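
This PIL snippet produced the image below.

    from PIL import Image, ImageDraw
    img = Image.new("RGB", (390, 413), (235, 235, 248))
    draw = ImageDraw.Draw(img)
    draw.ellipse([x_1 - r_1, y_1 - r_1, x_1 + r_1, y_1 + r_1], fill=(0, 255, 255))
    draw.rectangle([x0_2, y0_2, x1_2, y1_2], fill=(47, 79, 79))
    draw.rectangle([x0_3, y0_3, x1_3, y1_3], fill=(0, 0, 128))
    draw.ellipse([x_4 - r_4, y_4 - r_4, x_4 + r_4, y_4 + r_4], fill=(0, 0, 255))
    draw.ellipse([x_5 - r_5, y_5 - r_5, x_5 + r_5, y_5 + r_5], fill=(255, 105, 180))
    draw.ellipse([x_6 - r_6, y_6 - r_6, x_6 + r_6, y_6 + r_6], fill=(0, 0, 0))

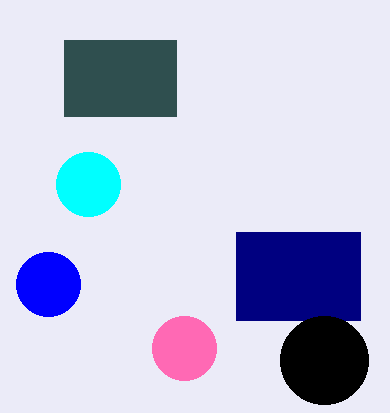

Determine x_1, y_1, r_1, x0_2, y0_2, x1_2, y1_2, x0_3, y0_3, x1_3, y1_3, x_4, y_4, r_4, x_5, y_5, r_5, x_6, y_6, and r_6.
x_1 = 88
y_1 = 184
r_1 = 32
x0_2 = 64
y0_2 = 40
x1_2 = 176
y1_2 = 116
x0_3 = 236
y0_3 = 232
x1_3 = 360
y1_3 = 320
x_4 = 48
y_4 = 284
r_4 = 32
x_5 = 184
y_5 = 348
r_5 = 32
x_6 = 324
y_6 = 360
r_6 = 44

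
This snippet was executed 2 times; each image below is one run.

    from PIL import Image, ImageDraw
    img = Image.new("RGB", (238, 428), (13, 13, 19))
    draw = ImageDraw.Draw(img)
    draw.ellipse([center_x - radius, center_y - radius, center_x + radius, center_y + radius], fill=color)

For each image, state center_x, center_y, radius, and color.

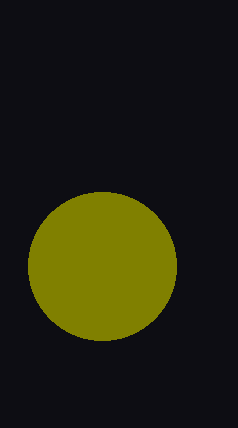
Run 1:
center_x = 102, center_y = 266, radius = 74, color = 'olive'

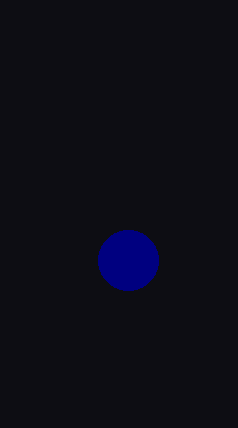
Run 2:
center_x = 128; center_y = 260; radius = 30; color = 'navy'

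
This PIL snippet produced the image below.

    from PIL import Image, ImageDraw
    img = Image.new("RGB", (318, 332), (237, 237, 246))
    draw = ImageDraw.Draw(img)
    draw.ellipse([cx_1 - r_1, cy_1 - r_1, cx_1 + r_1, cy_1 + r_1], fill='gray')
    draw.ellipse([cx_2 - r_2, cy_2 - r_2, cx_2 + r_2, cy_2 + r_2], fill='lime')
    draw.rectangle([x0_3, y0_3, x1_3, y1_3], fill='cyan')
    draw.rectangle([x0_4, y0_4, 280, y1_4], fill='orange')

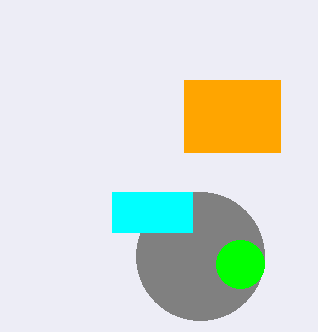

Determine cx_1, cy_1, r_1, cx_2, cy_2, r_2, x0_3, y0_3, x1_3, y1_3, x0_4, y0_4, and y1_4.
cx_1 = 200; cy_1 = 256; r_1 = 64; cx_2 = 240; cy_2 = 264; r_2 = 24; x0_3 = 112; y0_3 = 192; x1_3 = 192; y1_3 = 232; x0_4 = 184; y0_4 = 80; y1_4 = 152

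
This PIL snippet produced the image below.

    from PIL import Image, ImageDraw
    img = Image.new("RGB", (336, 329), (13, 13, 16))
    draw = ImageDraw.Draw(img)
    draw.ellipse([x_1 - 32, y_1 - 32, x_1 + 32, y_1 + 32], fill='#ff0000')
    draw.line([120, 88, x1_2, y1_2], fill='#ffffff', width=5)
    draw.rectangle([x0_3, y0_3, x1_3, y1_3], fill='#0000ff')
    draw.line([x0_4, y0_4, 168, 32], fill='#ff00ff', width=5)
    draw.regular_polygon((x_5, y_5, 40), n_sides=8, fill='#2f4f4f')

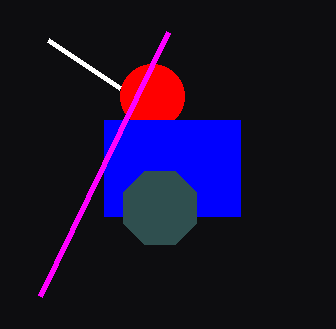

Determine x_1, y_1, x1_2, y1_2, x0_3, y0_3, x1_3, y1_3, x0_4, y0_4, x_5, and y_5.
x_1 = 152
y_1 = 96
x1_2 = 48
y1_2 = 40
x0_3 = 104
y0_3 = 120
x1_3 = 240
y1_3 = 216
x0_4 = 40
y0_4 = 296
x_5 = 160
y_5 = 208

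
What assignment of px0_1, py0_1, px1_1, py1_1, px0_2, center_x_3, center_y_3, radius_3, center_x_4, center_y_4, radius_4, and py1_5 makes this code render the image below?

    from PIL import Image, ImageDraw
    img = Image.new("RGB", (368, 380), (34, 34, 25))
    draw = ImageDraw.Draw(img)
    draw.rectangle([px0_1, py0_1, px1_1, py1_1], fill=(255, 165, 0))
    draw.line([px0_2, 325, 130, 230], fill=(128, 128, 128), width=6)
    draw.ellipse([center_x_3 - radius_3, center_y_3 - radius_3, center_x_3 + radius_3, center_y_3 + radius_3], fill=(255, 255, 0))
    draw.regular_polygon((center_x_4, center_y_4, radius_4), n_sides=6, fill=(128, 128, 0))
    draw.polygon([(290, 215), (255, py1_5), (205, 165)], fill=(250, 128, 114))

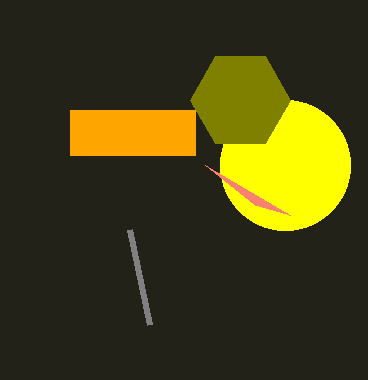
px0_1 = 70; py0_1 = 110; px1_1 = 195; py1_1 = 155; px0_2 = 150; center_x_3 = 285; center_y_3 = 165; radius_3 = 65; center_x_4 = 240; center_y_4 = 100; radius_4 = 50; py1_5 = 205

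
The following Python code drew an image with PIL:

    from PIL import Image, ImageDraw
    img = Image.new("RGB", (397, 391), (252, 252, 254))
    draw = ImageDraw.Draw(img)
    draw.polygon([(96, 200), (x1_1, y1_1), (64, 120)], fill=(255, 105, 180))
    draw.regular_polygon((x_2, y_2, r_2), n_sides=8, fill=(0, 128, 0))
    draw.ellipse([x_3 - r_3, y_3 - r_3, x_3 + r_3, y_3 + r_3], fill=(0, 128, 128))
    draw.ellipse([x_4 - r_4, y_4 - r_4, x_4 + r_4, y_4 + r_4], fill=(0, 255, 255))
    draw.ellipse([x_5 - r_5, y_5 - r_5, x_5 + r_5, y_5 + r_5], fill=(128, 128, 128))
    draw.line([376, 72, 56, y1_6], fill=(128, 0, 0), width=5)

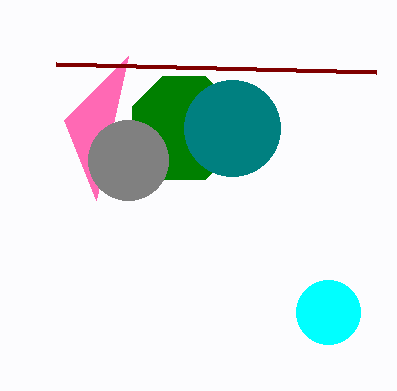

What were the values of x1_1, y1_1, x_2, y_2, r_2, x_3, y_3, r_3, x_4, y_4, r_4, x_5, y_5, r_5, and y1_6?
x1_1 = 128; y1_1 = 56; x_2 = 184; y_2 = 128; r_2 = 56; x_3 = 232; y_3 = 128; r_3 = 48; x_4 = 328; y_4 = 312; r_4 = 32; x_5 = 128; y_5 = 160; r_5 = 40; y1_6 = 64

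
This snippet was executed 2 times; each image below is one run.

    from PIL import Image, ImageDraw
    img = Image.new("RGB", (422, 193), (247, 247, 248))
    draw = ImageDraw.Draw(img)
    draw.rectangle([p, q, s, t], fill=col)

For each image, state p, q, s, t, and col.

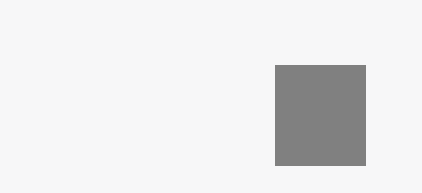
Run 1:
p = 275
q = 65
s = 365
t = 165
col = 'gray'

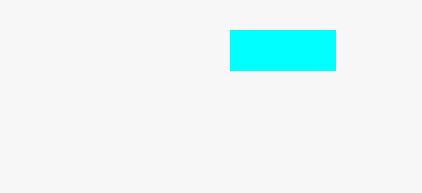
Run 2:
p = 230, q = 30, s = 335, t = 70, col = 'cyan'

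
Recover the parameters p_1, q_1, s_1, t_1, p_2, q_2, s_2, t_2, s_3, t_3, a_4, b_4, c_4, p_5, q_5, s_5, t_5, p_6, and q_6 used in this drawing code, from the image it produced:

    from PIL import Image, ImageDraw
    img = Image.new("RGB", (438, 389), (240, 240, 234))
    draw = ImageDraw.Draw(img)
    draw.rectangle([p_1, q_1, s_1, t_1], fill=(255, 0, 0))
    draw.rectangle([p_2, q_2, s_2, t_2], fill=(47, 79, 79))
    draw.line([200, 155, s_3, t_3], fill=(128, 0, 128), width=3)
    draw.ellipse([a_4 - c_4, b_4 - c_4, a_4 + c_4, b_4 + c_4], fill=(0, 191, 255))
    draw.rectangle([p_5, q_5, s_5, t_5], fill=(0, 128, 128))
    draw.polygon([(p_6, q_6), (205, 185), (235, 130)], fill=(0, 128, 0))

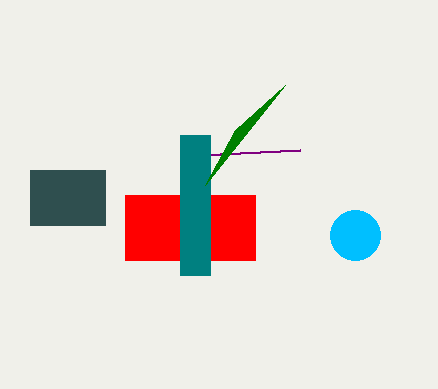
p_1 = 125, q_1 = 195, s_1 = 255, t_1 = 260, p_2 = 30, q_2 = 170, s_2 = 105, t_2 = 225, s_3 = 300, t_3 = 150, a_4 = 355, b_4 = 235, c_4 = 25, p_5 = 180, q_5 = 135, s_5 = 210, t_5 = 275, p_6 = 285, q_6 = 85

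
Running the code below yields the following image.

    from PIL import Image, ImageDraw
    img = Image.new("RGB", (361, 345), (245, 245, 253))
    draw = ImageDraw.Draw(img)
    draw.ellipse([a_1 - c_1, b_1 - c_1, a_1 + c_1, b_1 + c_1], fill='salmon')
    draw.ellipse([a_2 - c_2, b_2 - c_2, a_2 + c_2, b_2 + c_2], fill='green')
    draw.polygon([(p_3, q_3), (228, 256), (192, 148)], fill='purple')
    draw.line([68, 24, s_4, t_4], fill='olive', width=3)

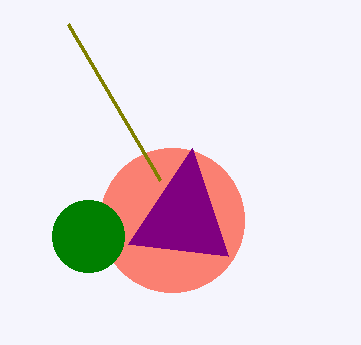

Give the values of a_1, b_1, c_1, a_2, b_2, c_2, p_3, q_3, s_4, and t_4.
a_1 = 172; b_1 = 220; c_1 = 72; a_2 = 88; b_2 = 236; c_2 = 36; p_3 = 128; q_3 = 244; s_4 = 160; t_4 = 180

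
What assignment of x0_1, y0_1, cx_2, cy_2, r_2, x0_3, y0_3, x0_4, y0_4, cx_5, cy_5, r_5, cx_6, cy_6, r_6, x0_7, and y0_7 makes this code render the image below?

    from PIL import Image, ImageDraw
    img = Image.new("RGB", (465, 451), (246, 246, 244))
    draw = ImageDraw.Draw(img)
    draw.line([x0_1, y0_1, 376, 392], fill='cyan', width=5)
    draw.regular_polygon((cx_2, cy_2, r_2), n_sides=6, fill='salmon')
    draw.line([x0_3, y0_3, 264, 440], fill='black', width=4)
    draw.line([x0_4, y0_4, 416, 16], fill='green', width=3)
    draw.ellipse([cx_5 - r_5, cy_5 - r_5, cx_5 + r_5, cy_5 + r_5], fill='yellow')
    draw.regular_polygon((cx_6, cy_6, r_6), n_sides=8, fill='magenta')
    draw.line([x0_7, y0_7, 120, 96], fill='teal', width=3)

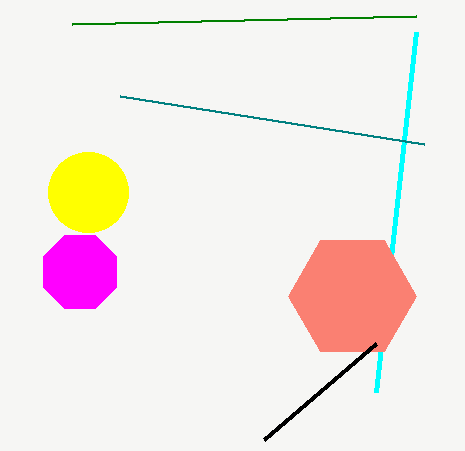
x0_1 = 416; y0_1 = 32; cx_2 = 352; cy_2 = 296; r_2 = 64; x0_3 = 376; y0_3 = 344; x0_4 = 72; y0_4 = 24; cx_5 = 88; cy_5 = 192; r_5 = 40; cx_6 = 80; cy_6 = 272; r_6 = 40; x0_7 = 424; y0_7 = 144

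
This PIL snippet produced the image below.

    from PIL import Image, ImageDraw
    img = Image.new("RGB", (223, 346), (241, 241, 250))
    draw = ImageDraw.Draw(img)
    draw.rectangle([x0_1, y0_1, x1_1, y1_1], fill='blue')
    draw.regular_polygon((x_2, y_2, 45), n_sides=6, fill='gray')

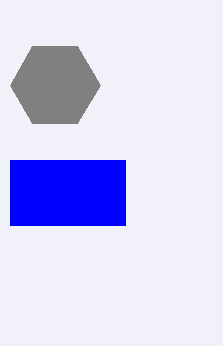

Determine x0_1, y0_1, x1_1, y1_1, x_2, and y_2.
x0_1 = 10
y0_1 = 160
x1_1 = 125
y1_1 = 225
x_2 = 55
y_2 = 85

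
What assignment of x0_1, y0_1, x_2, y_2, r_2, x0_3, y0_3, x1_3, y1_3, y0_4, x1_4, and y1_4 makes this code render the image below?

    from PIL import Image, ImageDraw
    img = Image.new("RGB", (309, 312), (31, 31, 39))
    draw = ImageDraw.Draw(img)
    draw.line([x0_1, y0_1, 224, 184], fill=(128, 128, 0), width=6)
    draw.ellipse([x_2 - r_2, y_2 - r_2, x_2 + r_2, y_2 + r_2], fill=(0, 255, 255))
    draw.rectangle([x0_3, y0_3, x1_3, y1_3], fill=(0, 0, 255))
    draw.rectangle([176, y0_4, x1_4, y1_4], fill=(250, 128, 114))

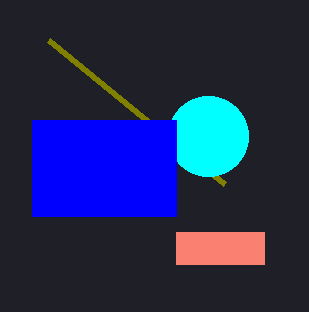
x0_1 = 48
y0_1 = 40
x_2 = 208
y_2 = 136
r_2 = 40
x0_3 = 32
y0_3 = 120
x1_3 = 176
y1_3 = 216
y0_4 = 232
x1_4 = 264
y1_4 = 264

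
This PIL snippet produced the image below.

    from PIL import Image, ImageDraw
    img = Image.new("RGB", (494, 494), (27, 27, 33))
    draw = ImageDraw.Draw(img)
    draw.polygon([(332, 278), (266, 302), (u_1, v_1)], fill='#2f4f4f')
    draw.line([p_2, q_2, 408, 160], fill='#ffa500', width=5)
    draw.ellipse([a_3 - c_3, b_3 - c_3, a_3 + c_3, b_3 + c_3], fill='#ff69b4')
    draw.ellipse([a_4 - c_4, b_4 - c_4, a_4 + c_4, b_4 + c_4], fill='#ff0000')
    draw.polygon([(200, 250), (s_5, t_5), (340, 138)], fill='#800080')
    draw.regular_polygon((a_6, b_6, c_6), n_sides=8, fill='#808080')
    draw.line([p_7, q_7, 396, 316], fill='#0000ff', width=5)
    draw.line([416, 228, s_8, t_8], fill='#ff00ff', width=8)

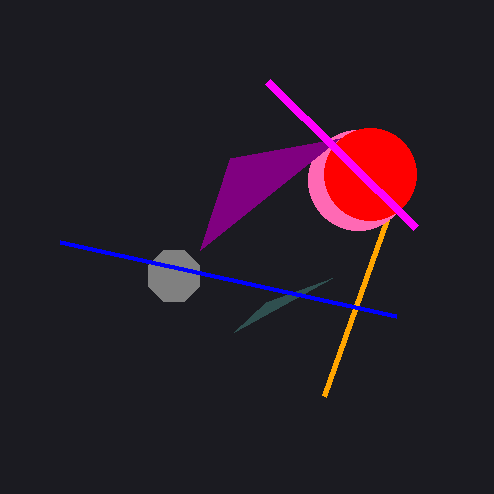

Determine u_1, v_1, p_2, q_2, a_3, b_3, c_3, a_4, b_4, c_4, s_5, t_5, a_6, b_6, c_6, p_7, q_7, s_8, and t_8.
u_1 = 234, v_1 = 332, p_2 = 324, q_2 = 396, a_3 = 358, b_3 = 180, c_3 = 50, a_4 = 370, b_4 = 174, c_4 = 46, s_5 = 230, t_5 = 158, a_6 = 174, b_6 = 276, c_6 = 28, p_7 = 60, q_7 = 242, s_8 = 268, t_8 = 82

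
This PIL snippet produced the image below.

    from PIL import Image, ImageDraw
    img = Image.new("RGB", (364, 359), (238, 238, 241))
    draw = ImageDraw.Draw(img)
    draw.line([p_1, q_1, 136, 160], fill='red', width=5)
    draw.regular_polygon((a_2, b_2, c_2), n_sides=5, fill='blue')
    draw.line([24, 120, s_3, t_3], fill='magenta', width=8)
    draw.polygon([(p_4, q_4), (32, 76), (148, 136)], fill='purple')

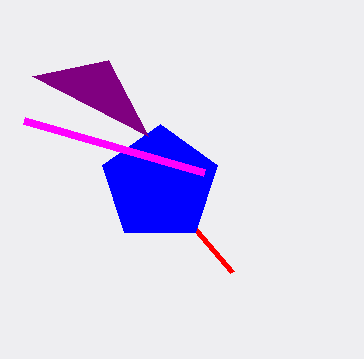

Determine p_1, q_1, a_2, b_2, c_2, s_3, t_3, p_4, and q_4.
p_1 = 232; q_1 = 272; a_2 = 160; b_2 = 184; c_2 = 60; s_3 = 204; t_3 = 172; p_4 = 108; q_4 = 60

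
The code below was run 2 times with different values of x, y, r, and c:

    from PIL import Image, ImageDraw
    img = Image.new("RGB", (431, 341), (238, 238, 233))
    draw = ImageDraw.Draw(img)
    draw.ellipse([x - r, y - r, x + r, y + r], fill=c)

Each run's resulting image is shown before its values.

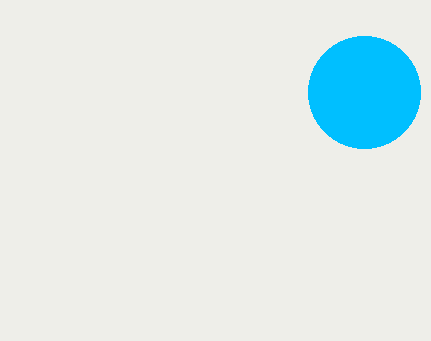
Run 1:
x = 364
y = 92
r = 56
c = 'deepskyblue'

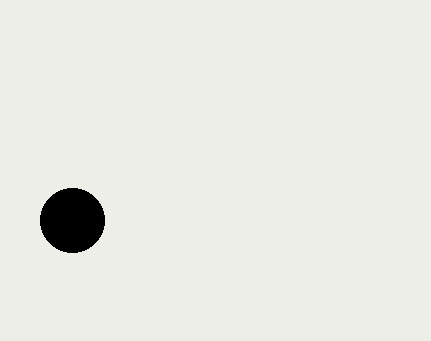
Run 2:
x = 72, y = 220, r = 32, c = 'black'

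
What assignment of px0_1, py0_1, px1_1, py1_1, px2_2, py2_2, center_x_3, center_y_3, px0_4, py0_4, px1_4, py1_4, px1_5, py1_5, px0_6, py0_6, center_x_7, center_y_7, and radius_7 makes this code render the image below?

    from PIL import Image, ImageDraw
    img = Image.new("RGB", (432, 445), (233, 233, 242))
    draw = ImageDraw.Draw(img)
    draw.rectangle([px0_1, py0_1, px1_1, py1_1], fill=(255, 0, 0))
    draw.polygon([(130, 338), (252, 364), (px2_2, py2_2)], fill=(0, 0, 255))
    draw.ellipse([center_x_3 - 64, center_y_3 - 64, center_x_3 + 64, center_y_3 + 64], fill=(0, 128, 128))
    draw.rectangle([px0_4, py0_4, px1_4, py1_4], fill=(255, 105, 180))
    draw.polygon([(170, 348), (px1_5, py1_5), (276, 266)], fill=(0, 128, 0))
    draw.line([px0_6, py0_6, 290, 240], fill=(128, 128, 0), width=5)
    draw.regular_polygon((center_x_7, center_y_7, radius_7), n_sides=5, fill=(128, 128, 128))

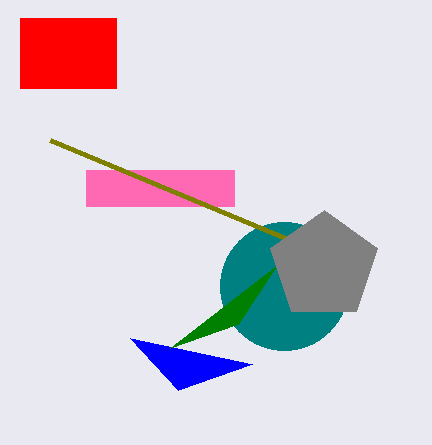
px0_1 = 20, py0_1 = 18, px1_1 = 116, py1_1 = 88, px2_2 = 178, py2_2 = 390, center_x_3 = 284, center_y_3 = 286, px0_4 = 86, py0_4 = 170, px1_4 = 234, py1_4 = 206, px1_5 = 238, py1_5 = 324, px0_6 = 50, py0_6 = 140, center_x_7 = 324, center_y_7 = 266, radius_7 = 56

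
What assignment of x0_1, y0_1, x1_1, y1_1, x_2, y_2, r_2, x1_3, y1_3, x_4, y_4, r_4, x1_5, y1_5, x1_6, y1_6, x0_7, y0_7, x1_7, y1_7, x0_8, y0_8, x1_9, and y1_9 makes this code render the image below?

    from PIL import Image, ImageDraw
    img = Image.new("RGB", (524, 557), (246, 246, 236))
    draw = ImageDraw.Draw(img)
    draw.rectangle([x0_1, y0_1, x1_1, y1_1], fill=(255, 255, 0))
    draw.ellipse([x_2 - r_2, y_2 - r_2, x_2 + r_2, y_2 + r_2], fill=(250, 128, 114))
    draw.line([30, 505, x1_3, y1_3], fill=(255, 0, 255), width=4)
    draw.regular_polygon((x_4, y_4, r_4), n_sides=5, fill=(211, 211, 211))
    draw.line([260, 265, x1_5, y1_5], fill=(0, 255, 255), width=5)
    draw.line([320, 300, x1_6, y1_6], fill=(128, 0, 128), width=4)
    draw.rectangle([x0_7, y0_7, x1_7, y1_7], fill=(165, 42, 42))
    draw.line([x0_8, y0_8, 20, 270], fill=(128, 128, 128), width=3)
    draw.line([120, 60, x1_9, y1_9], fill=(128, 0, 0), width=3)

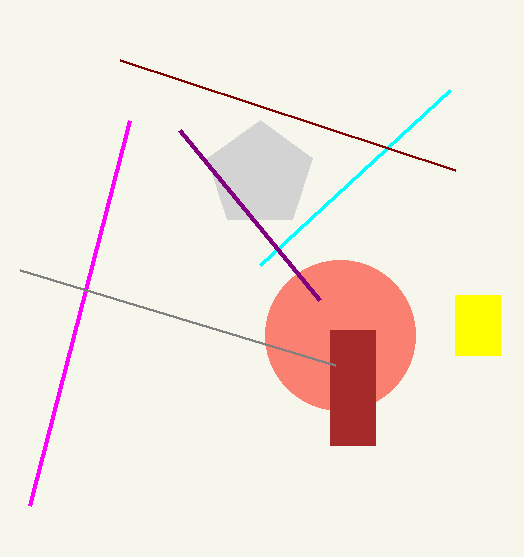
x0_1 = 455; y0_1 = 295; x1_1 = 500; y1_1 = 355; x_2 = 340; y_2 = 335; r_2 = 75; x1_3 = 130; y1_3 = 120; x_4 = 260; y_4 = 175; r_4 = 55; x1_5 = 450; y1_5 = 90; x1_6 = 180; y1_6 = 130; x0_7 = 330; y0_7 = 330; x1_7 = 375; y1_7 = 445; x0_8 = 335; y0_8 = 365; x1_9 = 455; y1_9 = 170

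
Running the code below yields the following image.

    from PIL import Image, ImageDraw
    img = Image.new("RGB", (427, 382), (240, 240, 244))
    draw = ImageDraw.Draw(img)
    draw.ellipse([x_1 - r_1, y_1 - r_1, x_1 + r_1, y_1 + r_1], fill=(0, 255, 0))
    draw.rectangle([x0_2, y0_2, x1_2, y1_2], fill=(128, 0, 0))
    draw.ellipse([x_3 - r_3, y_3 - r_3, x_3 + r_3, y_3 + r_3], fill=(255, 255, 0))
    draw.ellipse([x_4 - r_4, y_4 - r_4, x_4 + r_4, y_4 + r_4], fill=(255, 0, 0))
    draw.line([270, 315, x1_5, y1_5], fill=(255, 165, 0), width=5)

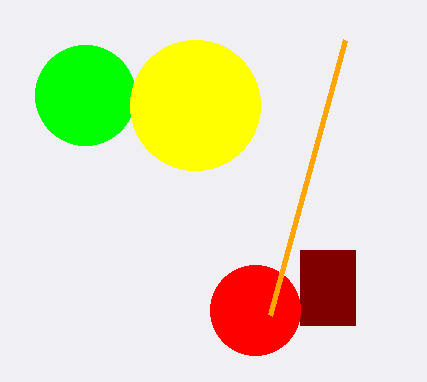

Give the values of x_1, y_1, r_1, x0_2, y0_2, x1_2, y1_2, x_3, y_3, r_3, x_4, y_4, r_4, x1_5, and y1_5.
x_1 = 85
y_1 = 95
r_1 = 50
x0_2 = 300
y0_2 = 250
x1_2 = 355
y1_2 = 325
x_3 = 195
y_3 = 105
r_3 = 65
x_4 = 255
y_4 = 310
r_4 = 45
x1_5 = 345
y1_5 = 40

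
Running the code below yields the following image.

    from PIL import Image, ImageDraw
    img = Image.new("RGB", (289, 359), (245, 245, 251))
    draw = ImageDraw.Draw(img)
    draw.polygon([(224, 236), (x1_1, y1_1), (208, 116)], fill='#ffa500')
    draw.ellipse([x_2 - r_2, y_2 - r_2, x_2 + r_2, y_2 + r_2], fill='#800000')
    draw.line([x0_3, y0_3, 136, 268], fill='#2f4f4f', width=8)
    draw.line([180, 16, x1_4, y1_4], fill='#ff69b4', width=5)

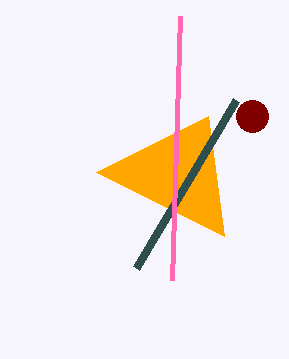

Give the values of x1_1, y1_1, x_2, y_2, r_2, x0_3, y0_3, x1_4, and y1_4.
x1_1 = 96; y1_1 = 172; x_2 = 252; y_2 = 116; r_2 = 16; x0_3 = 236; y0_3 = 100; x1_4 = 172; y1_4 = 280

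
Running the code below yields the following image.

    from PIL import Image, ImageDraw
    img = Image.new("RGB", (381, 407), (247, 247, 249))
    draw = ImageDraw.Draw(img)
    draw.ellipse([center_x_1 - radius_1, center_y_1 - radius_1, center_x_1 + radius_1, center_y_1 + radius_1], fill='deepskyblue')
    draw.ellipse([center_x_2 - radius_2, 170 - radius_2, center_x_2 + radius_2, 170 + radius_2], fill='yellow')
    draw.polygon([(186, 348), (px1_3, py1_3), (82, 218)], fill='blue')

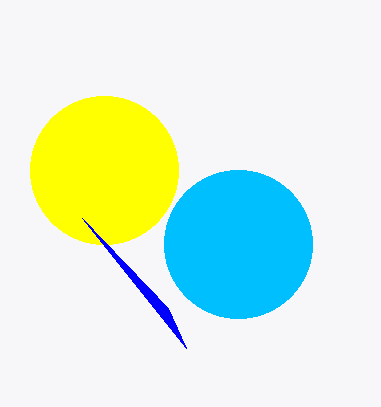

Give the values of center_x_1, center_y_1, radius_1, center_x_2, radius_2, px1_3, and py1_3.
center_x_1 = 238; center_y_1 = 244; radius_1 = 74; center_x_2 = 104; radius_2 = 74; px1_3 = 168; py1_3 = 308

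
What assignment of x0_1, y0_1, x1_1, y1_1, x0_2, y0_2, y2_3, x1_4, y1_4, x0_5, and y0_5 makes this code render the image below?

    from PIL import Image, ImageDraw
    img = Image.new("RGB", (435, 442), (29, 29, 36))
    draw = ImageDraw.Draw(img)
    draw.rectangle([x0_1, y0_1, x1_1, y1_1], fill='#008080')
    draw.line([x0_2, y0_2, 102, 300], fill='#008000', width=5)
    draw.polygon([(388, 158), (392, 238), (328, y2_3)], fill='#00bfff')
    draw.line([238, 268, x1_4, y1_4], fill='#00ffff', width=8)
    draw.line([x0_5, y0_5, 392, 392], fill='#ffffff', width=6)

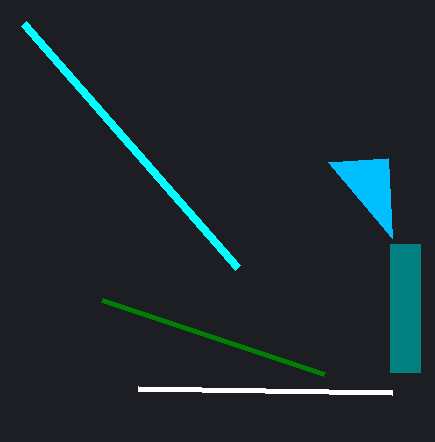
x0_1 = 390, y0_1 = 244, x1_1 = 420, y1_1 = 372, x0_2 = 324, y0_2 = 374, y2_3 = 162, x1_4 = 24, y1_4 = 24, x0_5 = 138, y0_5 = 388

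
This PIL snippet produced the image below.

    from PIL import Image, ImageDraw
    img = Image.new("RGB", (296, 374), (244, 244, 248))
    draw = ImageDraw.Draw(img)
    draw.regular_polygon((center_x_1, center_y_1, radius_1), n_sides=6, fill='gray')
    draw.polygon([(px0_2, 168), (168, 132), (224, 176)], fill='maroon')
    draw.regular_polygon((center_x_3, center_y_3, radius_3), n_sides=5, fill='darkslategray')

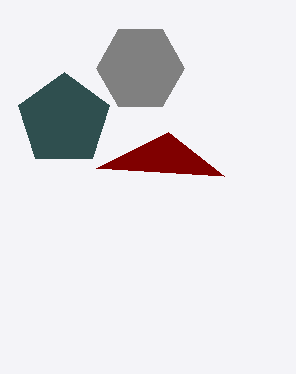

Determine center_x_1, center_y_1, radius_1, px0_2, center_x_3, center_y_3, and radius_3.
center_x_1 = 140; center_y_1 = 68; radius_1 = 44; px0_2 = 96; center_x_3 = 64; center_y_3 = 120; radius_3 = 48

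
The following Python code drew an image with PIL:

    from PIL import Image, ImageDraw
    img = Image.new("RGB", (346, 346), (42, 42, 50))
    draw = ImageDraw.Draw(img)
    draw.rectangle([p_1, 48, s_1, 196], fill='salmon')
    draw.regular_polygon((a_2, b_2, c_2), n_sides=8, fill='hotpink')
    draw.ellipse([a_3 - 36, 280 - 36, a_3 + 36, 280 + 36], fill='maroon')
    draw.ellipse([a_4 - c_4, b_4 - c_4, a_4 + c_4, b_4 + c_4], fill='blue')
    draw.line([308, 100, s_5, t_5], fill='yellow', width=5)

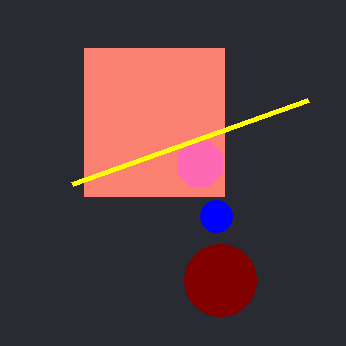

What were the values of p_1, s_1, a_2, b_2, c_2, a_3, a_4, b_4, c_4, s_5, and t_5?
p_1 = 84, s_1 = 224, a_2 = 200, b_2 = 164, c_2 = 24, a_3 = 220, a_4 = 216, b_4 = 216, c_4 = 16, s_5 = 72, t_5 = 184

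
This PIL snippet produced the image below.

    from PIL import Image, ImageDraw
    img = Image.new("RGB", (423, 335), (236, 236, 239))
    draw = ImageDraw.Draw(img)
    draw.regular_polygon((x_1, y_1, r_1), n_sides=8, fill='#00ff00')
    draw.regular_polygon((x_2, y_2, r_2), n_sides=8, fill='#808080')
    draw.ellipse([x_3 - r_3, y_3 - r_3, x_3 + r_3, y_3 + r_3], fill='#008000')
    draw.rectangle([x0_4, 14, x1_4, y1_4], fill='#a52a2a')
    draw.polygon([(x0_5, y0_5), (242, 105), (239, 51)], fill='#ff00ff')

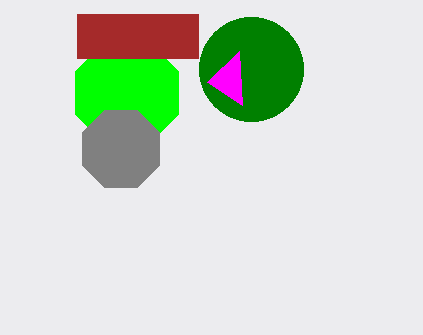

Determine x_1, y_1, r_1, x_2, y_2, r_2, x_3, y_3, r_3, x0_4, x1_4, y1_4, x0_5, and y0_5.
x_1 = 127, y_1 = 93, r_1 = 56, x_2 = 121, y_2 = 149, r_2 = 42, x_3 = 251, y_3 = 69, r_3 = 52, x0_4 = 77, x1_4 = 198, y1_4 = 58, x0_5 = 207, y0_5 = 82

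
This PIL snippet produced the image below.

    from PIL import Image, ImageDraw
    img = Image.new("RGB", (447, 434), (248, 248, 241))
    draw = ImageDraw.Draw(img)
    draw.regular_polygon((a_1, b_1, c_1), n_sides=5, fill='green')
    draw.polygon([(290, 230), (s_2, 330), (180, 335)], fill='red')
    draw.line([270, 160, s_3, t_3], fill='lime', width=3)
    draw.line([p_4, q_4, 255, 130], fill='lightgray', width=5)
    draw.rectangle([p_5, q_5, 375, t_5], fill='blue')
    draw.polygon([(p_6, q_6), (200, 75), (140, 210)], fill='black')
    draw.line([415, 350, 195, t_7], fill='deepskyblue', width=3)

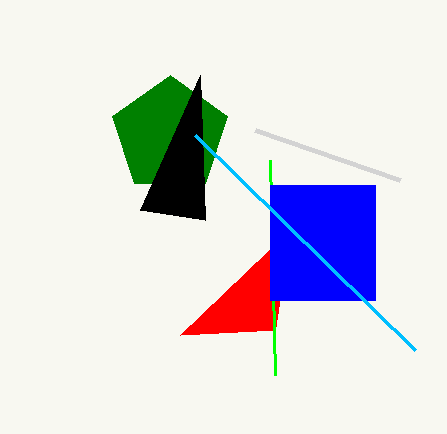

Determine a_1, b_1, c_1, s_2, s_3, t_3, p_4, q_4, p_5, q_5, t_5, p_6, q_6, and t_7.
a_1 = 170, b_1 = 135, c_1 = 60, s_2 = 275, s_3 = 275, t_3 = 375, p_4 = 400, q_4 = 180, p_5 = 270, q_5 = 185, t_5 = 300, p_6 = 205, q_6 = 220, t_7 = 135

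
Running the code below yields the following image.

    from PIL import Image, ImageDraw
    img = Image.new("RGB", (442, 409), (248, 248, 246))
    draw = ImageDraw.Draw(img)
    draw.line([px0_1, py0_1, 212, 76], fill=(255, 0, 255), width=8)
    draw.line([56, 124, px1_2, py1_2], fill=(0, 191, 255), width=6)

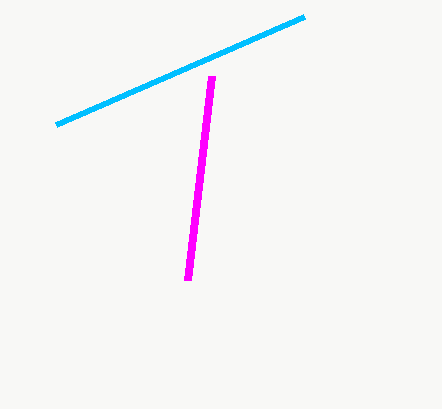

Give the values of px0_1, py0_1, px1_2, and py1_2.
px0_1 = 188; py0_1 = 280; px1_2 = 304; py1_2 = 16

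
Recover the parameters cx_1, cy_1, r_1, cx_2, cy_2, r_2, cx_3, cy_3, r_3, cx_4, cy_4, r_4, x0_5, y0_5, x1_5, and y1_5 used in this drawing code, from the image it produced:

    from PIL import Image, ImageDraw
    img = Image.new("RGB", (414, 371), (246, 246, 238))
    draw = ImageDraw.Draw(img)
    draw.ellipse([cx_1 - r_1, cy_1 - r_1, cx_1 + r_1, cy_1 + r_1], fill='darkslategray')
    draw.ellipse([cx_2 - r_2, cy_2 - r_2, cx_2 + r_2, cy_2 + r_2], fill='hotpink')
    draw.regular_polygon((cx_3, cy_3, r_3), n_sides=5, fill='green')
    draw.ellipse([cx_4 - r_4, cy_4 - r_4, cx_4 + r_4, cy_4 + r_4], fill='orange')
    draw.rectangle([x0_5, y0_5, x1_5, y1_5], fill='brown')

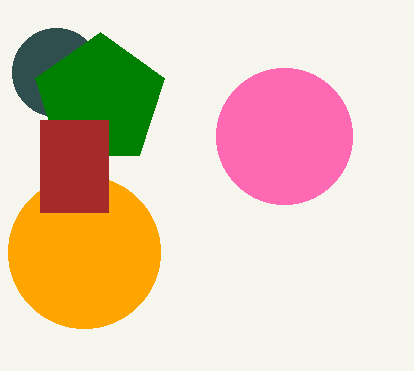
cx_1 = 56, cy_1 = 72, r_1 = 44, cx_2 = 284, cy_2 = 136, r_2 = 68, cx_3 = 100, cy_3 = 100, r_3 = 68, cx_4 = 84, cy_4 = 252, r_4 = 76, x0_5 = 40, y0_5 = 120, x1_5 = 108, y1_5 = 212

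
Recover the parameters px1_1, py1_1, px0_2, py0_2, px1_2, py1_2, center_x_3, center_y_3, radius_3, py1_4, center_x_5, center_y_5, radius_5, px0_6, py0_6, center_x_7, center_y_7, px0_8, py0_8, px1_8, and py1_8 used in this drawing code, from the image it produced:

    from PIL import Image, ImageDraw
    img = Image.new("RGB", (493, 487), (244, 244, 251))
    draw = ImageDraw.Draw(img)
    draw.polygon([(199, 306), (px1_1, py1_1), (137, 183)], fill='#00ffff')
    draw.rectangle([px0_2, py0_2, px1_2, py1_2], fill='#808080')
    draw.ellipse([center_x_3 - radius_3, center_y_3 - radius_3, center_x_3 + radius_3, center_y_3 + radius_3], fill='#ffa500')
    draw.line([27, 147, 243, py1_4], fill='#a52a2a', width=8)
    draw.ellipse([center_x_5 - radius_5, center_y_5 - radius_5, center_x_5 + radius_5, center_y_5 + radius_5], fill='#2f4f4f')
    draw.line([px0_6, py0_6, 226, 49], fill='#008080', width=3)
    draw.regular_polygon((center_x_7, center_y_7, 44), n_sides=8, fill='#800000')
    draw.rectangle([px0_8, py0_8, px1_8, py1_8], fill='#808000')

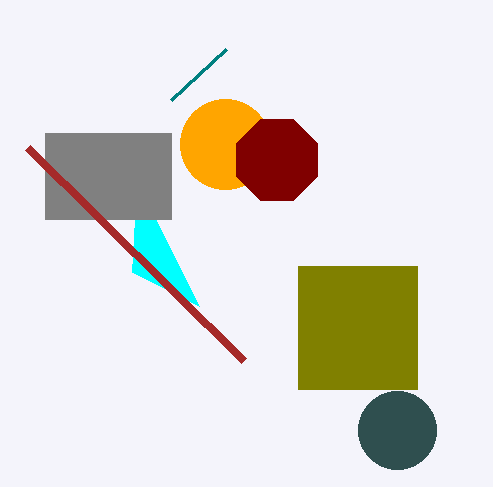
px1_1 = 132, py1_1 = 272, px0_2 = 45, py0_2 = 133, px1_2 = 171, py1_2 = 219, center_x_3 = 225, center_y_3 = 144, radius_3 = 45, py1_4 = 360, center_x_5 = 397, center_y_5 = 430, radius_5 = 39, px0_6 = 171, py0_6 = 100, center_x_7 = 277, center_y_7 = 160, px0_8 = 298, py0_8 = 266, px1_8 = 417, py1_8 = 389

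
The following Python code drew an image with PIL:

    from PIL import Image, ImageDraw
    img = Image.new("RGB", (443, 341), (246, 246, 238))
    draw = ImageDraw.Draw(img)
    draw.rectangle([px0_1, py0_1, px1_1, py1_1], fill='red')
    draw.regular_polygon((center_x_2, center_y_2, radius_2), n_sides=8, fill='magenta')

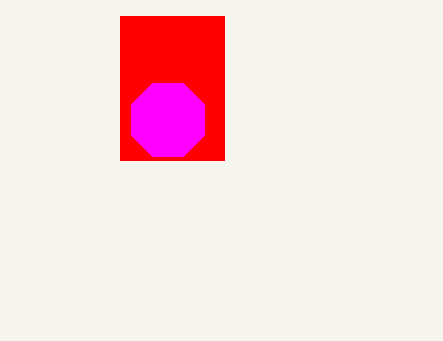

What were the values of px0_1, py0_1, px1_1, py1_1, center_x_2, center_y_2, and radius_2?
px0_1 = 120
py0_1 = 16
px1_1 = 224
py1_1 = 160
center_x_2 = 168
center_y_2 = 120
radius_2 = 40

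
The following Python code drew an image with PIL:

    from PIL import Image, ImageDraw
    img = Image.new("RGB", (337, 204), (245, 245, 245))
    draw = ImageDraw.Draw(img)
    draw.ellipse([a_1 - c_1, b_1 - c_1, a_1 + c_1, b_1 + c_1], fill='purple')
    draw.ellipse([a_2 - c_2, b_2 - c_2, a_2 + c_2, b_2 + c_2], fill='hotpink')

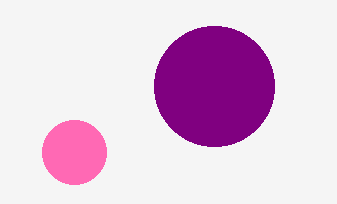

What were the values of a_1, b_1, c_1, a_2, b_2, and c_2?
a_1 = 214
b_1 = 86
c_1 = 60
a_2 = 74
b_2 = 152
c_2 = 32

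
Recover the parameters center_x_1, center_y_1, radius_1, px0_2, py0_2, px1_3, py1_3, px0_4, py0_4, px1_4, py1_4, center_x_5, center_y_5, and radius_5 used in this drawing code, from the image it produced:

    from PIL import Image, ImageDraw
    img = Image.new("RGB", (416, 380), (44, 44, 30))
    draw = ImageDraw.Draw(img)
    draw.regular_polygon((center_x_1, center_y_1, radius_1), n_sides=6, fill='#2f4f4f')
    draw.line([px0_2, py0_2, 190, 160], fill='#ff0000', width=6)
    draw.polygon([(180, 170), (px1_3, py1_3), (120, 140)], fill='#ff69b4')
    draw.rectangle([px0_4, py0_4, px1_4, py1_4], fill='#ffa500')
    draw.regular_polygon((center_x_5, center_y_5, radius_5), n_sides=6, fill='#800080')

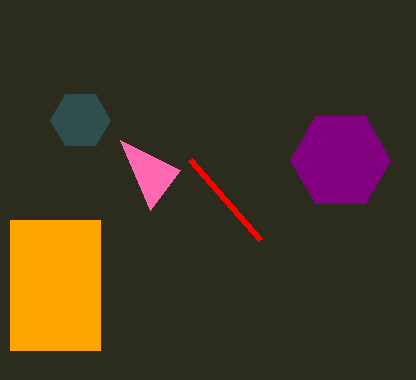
center_x_1 = 80; center_y_1 = 120; radius_1 = 30; px0_2 = 260; py0_2 = 240; px1_3 = 150; py1_3 = 210; px0_4 = 10; py0_4 = 220; px1_4 = 100; py1_4 = 350; center_x_5 = 340; center_y_5 = 160; radius_5 = 50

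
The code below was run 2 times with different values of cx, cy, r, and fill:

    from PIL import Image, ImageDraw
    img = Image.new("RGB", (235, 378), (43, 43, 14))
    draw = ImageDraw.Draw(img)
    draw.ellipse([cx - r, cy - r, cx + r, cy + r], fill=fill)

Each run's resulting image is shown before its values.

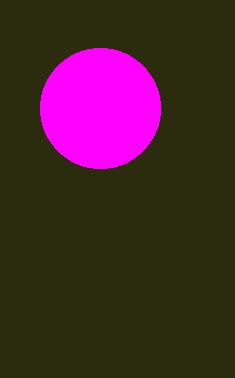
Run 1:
cx = 100, cy = 108, r = 60, fill = 'magenta'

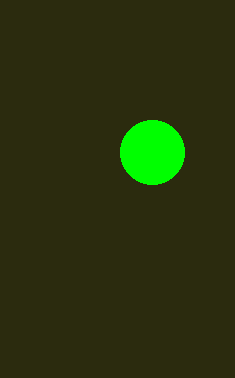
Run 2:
cx = 152
cy = 152
r = 32
fill = 'lime'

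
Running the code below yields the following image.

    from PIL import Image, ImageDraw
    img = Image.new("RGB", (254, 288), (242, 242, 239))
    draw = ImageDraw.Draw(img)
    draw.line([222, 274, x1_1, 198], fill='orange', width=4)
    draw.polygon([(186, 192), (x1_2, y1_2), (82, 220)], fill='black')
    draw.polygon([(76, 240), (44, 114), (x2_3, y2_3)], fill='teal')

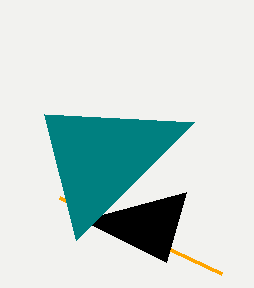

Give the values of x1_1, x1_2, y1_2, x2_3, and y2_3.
x1_1 = 60
x1_2 = 166
y1_2 = 262
x2_3 = 194
y2_3 = 122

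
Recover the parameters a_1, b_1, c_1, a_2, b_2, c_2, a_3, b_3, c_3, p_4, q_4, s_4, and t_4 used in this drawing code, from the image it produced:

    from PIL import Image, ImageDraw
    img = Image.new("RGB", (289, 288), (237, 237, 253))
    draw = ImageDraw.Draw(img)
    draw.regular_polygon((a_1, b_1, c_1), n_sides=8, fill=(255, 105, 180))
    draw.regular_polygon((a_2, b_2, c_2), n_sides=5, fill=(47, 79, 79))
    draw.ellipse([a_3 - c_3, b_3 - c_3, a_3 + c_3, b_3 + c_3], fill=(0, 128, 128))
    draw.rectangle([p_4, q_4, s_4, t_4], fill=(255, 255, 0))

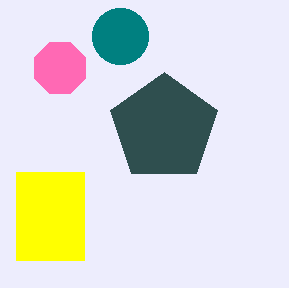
a_1 = 60, b_1 = 68, c_1 = 28, a_2 = 164, b_2 = 128, c_2 = 56, a_3 = 120, b_3 = 36, c_3 = 28, p_4 = 16, q_4 = 172, s_4 = 84, t_4 = 260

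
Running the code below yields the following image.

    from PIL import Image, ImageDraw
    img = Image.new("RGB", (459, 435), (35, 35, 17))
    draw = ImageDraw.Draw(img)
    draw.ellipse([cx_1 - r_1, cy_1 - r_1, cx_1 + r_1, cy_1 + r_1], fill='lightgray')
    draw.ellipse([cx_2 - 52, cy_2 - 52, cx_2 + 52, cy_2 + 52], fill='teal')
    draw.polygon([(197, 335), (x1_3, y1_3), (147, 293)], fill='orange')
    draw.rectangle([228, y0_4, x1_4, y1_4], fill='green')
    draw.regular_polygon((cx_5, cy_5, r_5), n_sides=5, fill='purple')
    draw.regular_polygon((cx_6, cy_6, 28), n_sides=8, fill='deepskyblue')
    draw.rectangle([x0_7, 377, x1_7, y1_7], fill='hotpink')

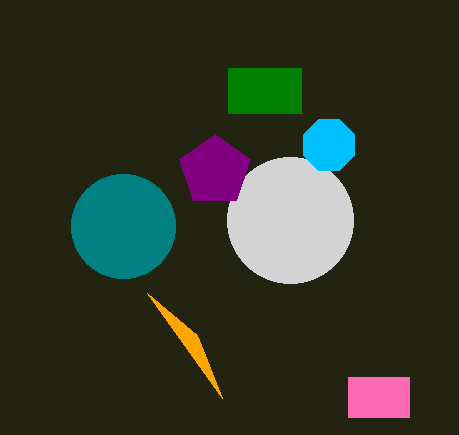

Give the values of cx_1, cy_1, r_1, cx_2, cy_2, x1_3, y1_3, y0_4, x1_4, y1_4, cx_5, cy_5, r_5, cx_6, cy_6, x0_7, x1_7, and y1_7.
cx_1 = 290
cy_1 = 220
r_1 = 63
cx_2 = 123
cy_2 = 226
x1_3 = 222
y1_3 = 398
y0_4 = 68
x1_4 = 301
y1_4 = 113
cx_5 = 215
cy_5 = 171
r_5 = 37
cx_6 = 329
cy_6 = 145
x0_7 = 348
x1_7 = 409
y1_7 = 417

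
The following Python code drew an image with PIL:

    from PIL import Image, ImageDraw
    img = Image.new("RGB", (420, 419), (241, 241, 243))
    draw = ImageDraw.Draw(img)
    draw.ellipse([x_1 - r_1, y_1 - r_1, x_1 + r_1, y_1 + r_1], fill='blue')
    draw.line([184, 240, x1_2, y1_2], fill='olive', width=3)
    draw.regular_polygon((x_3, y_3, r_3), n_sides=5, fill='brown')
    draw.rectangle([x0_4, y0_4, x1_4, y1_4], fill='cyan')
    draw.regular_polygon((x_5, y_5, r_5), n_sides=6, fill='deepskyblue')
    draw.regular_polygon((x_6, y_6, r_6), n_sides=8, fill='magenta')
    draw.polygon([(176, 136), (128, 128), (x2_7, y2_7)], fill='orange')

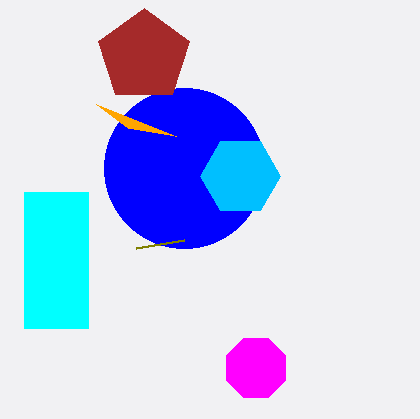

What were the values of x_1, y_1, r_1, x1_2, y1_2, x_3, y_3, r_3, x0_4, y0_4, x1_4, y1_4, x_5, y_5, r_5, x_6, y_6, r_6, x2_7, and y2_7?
x_1 = 184; y_1 = 168; r_1 = 80; x1_2 = 136; y1_2 = 248; x_3 = 144; y_3 = 56; r_3 = 48; x0_4 = 24; y0_4 = 192; x1_4 = 88; y1_4 = 328; x_5 = 240; y_5 = 176; r_5 = 40; x_6 = 256; y_6 = 368; r_6 = 32; x2_7 = 96; y2_7 = 104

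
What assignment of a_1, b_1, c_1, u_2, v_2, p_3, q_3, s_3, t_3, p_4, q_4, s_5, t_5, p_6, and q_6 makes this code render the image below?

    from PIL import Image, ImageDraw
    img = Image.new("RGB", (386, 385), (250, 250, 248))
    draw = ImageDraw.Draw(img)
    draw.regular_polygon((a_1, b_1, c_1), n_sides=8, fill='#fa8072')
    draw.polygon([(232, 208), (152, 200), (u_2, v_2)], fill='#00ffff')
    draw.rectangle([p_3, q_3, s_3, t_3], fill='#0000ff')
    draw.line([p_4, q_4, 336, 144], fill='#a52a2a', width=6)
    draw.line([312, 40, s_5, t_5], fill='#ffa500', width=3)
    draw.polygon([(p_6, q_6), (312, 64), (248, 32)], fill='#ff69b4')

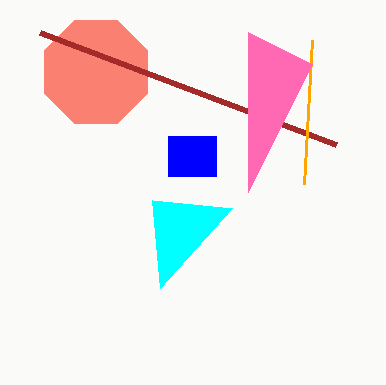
a_1 = 96, b_1 = 72, c_1 = 56, u_2 = 160, v_2 = 288, p_3 = 168, q_3 = 136, s_3 = 216, t_3 = 176, p_4 = 40, q_4 = 32, s_5 = 304, t_5 = 184, p_6 = 248, q_6 = 192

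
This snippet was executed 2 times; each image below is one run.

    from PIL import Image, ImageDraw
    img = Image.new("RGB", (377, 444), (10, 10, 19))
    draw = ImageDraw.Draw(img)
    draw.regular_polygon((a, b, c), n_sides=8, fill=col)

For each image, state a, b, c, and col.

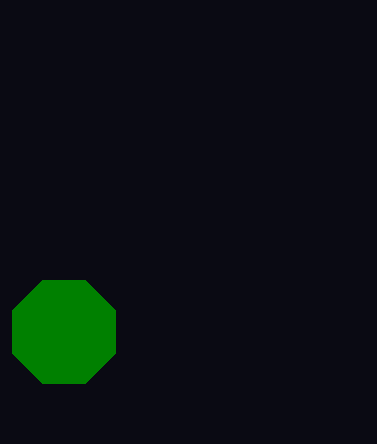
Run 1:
a = 64; b = 332; c = 56; col = 'green'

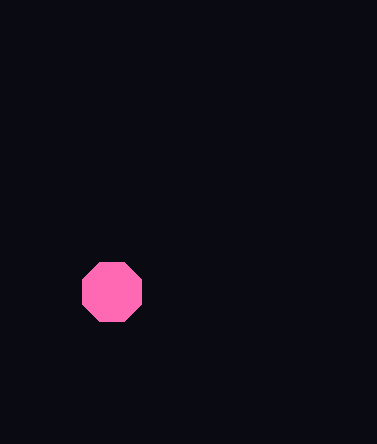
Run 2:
a = 112
b = 292
c = 32
col = 'hotpink'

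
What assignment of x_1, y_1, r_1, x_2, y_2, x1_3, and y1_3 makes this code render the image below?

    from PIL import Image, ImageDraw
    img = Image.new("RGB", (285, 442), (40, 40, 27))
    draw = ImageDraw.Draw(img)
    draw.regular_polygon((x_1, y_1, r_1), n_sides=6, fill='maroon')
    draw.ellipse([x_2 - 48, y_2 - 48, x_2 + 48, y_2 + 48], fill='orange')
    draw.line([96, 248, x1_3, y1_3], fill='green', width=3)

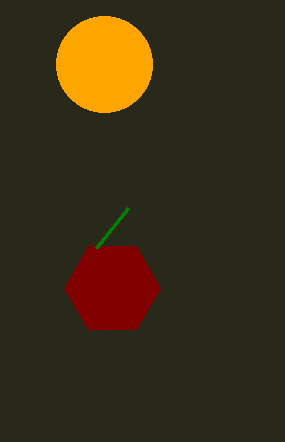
x_1 = 112
y_1 = 288
r_1 = 48
x_2 = 104
y_2 = 64
x1_3 = 128
y1_3 = 208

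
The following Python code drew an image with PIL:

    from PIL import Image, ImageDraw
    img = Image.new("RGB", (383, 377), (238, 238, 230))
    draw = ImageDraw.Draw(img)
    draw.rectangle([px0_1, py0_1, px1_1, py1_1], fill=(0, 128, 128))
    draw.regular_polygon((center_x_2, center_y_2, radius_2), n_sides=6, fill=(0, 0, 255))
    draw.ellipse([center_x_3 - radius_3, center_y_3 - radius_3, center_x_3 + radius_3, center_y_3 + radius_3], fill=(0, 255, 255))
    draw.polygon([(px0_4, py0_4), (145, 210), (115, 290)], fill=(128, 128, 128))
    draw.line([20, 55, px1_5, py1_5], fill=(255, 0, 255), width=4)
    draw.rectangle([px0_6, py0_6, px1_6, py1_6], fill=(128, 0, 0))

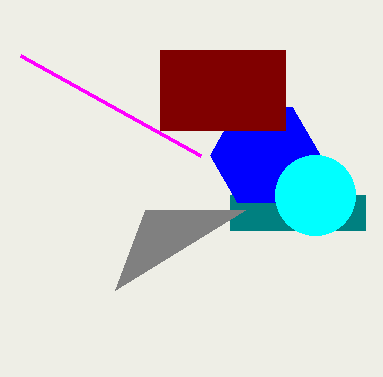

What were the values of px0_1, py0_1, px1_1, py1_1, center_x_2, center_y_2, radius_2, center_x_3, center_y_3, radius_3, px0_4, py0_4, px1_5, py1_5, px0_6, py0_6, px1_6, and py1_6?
px0_1 = 230; py0_1 = 195; px1_1 = 365; py1_1 = 230; center_x_2 = 265; center_y_2 = 155; radius_2 = 55; center_x_3 = 315; center_y_3 = 195; radius_3 = 40; px0_4 = 245; py0_4 = 210; px1_5 = 200; py1_5 = 155; px0_6 = 160; py0_6 = 50; px1_6 = 285; py1_6 = 130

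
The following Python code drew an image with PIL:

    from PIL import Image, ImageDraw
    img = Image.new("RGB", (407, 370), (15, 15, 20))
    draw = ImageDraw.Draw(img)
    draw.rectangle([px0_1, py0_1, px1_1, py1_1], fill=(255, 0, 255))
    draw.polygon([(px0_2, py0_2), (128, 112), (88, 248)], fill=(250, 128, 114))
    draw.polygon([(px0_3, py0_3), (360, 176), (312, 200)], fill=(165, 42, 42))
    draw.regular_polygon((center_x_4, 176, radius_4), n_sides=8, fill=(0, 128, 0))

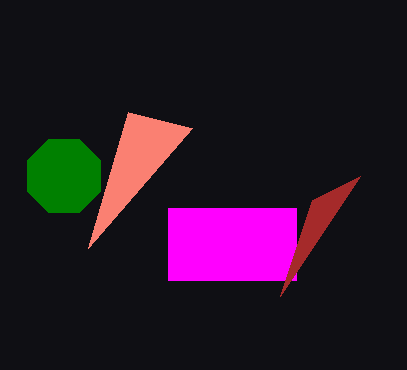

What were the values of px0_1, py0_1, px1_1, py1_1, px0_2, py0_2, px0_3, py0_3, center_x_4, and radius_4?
px0_1 = 168; py0_1 = 208; px1_1 = 296; py1_1 = 280; px0_2 = 192; py0_2 = 128; px0_3 = 280; py0_3 = 296; center_x_4 = 64; radius_4 = 40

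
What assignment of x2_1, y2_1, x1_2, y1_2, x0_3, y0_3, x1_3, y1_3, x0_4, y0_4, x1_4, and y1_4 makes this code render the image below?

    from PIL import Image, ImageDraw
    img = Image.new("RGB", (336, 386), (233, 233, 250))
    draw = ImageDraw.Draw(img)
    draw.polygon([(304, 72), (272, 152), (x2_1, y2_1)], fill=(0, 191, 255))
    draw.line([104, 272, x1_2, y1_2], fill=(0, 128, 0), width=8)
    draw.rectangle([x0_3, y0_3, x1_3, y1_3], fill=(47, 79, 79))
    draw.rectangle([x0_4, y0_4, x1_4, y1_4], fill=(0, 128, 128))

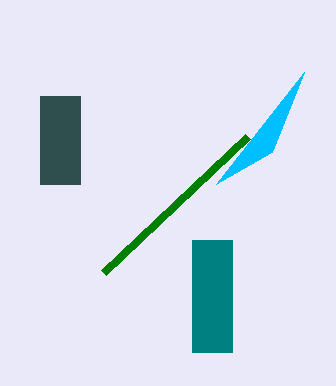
x2_1 = 216, y2_1 = 184, x1_2 = 248, y1_2 = 136, x0_3 = 40, y0_3 = 96, x1_3 = 80, y1_3 = 184, x0_4 = 192, y0_4 = 240, x1_4 = 232, y1_4 = 352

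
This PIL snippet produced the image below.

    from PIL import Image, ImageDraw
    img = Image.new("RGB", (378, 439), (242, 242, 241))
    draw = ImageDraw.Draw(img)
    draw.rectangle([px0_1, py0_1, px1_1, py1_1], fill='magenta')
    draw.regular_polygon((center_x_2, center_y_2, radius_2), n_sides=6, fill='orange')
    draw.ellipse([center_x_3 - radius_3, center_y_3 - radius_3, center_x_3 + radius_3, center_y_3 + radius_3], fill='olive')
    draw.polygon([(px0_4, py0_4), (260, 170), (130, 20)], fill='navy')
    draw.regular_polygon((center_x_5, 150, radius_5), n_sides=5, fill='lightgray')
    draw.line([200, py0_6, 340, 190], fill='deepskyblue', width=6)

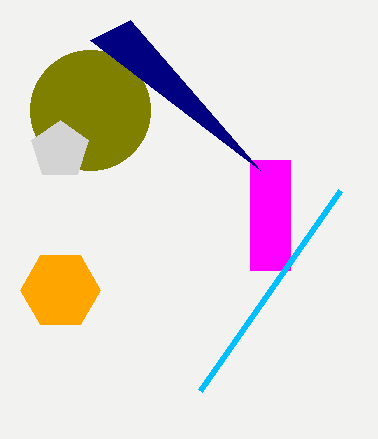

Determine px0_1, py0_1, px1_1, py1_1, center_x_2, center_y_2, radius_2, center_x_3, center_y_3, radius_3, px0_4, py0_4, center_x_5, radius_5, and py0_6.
px0_1 = 250, py0_1 = 160, px1_1 = 290, py1_1 = 270, center_x_2 = 60, center_y_2 = 290, radius_2 = 40, center_x_3 = 90, center_y_3 = 110, radius_3 = 60, px0_4 = 90, py0_4 = 40, center_x_5 = 60, radius_5 = 30, py0_6 = 390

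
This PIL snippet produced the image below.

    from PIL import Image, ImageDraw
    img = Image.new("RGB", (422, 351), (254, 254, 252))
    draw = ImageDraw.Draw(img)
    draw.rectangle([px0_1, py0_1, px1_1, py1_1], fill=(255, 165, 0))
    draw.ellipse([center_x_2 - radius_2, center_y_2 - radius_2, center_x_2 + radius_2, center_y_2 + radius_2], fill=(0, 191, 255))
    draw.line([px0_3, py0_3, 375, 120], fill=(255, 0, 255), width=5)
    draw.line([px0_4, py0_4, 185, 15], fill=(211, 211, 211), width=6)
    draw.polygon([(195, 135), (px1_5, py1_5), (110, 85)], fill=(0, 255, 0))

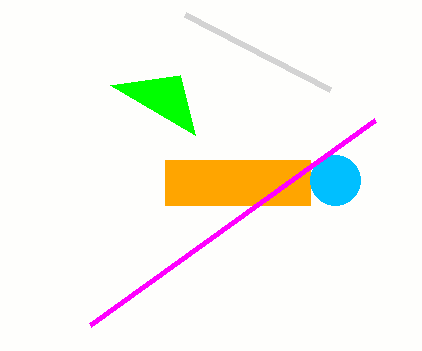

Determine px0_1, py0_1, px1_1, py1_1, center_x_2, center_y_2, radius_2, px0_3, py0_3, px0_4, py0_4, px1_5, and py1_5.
px0_1 = 165, py0_1 = 160, px1_1 = 310, py1_1 = 205, center_x_2 = 335, center_y_2 = 180, radius_2 = 25, px0_3 = 90, py0_3 = 325, px0_4 = 330, py0_4 = 90, px1_5 = 180, py1_5 = 75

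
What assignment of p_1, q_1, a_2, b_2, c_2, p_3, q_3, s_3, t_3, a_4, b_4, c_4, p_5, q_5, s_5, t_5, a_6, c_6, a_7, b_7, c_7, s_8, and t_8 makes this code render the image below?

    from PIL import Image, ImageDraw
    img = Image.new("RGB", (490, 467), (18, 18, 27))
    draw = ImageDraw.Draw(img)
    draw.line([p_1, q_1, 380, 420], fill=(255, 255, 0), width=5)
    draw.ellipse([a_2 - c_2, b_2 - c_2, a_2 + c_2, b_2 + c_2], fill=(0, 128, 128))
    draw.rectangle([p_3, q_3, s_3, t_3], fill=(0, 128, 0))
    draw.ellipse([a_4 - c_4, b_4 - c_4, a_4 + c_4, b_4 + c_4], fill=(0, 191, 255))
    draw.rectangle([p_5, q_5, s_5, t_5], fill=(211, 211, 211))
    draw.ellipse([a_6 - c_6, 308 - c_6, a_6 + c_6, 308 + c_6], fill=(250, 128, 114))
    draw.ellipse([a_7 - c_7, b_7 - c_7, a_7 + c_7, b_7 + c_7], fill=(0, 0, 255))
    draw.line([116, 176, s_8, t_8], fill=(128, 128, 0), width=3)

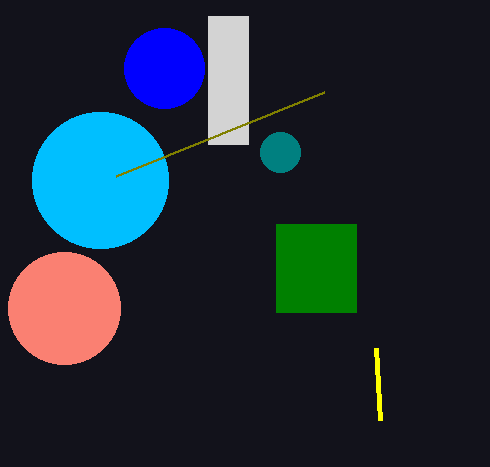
p_1 = 376, q_1 = 348, a_2 = 280, b_2 = 152, c_2 = 20, p_3 = 276, q_3 = 224, s_3 = 356, t_3 = 312, a_4 = 100, b_4 = 180, c_4 = 68, p_5 = 208, q_5 = 16, s_5 = 248, t_5 = 144, a_6 = 64, c_6 = 56, a_7 = 164, b_7 = 68, c_7 = 40, s_8 = 324, t_8 = 92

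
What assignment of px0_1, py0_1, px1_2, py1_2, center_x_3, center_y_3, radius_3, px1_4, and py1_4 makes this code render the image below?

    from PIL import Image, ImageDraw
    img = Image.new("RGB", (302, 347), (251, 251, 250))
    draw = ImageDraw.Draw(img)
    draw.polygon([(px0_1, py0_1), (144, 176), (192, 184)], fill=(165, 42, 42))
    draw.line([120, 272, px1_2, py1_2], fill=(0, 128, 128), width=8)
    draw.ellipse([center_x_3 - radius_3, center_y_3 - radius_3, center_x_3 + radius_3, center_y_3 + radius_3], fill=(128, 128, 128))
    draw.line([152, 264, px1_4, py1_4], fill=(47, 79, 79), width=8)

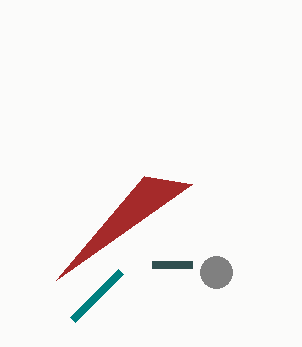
px0_1 = 56; py0_1 = 280; px1_2 = 72; py1_2 = 320; center_x_3 = 216; center_y_3 = 272; radius_3 = 16; px1_4 = 192; py1_4 = 264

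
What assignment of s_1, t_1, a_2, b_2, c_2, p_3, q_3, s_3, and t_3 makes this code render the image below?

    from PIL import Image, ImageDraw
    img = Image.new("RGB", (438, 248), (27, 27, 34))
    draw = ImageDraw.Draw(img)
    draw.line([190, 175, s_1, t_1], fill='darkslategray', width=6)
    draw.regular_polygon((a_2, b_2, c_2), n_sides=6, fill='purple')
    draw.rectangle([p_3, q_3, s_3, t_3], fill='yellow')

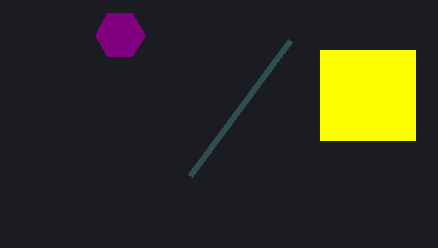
s_1 = 290; t_1 = 40; a_2 = 120; b_2 = 35; c_2 = 25; p_3 = 320; q_3 = 50; s_3 = 415; t_3 = 140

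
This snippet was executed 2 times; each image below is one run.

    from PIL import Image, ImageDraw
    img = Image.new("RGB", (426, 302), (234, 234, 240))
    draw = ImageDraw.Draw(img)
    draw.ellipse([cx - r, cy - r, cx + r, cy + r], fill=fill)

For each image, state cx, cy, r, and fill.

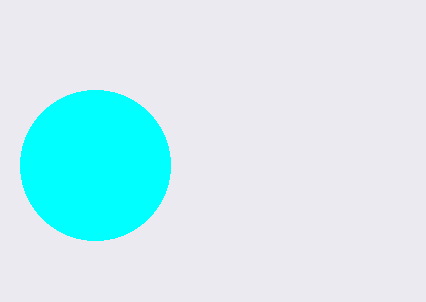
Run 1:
cx = 95, cy = 165, r = 75, fill = 'cyan'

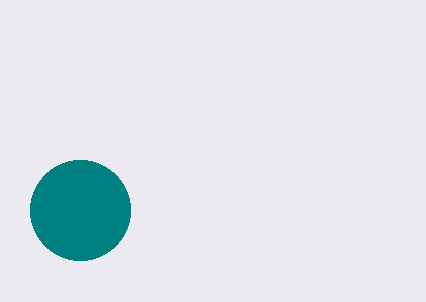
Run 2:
cx = 80; cy = 210; r = 50; fill = 'teal'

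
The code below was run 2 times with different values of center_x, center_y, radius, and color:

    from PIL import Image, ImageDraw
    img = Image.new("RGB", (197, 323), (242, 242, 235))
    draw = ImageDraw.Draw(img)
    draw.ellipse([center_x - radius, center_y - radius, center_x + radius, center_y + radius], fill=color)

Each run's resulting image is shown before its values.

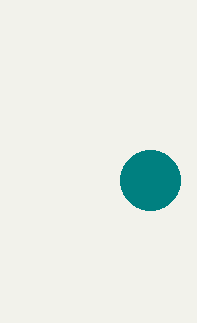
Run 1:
center_x = 150; center_y = 180; radius = 30; color = 'teal'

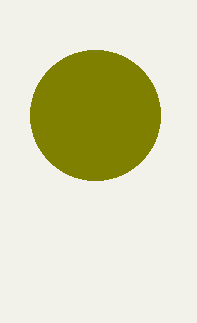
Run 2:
center_x = 95, center_y = 115, radius = 65, color = 'olive'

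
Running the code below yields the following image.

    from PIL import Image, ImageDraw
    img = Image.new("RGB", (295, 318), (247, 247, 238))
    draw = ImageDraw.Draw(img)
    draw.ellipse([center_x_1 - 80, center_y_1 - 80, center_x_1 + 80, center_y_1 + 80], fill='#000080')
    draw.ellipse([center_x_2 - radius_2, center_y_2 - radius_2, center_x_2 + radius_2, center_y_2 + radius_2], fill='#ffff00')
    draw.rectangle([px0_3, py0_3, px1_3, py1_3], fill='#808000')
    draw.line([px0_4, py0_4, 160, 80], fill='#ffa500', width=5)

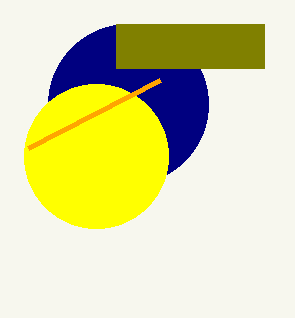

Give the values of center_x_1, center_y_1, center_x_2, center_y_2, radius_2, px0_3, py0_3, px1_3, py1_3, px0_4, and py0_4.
center_x_1 = 128; center_y_1 = 104; center_x_2 = 96; center_y_2 = 156; radius_2 = 72; px0_3 = 116; py0_3 = 24; px1_3 = 264; py1_3 = 68; px0_4 = 28; py0_4 = 148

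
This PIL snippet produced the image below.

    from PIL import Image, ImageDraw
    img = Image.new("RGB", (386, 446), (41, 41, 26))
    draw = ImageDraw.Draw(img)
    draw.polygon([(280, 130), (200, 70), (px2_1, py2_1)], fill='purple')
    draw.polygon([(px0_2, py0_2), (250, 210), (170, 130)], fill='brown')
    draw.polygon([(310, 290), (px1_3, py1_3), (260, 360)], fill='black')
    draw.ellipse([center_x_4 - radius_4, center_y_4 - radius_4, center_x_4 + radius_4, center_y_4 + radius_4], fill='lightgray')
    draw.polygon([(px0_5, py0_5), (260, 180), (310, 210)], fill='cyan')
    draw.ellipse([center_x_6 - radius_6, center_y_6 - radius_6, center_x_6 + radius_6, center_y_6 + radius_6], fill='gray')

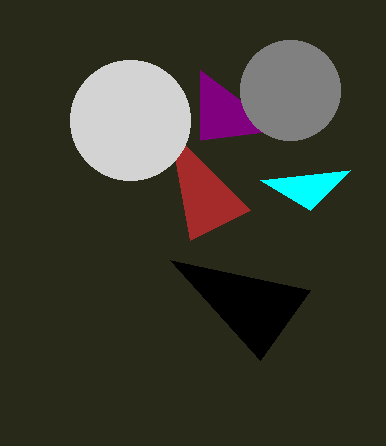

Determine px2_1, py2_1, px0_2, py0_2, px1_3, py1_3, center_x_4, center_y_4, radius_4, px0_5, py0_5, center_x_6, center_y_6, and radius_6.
px2_1 = 200, py2_1 = 140, px0_2 = 190, py0_2 = 240, px1_3 = 170, py1_3 = 260, center_x_4 = 130, center_y_4 = 120, radius_4 = 60, px0_5 = 350, py0_5 = 170, center_x_6 = 290, center_y_6 = 90, radius_6 = 50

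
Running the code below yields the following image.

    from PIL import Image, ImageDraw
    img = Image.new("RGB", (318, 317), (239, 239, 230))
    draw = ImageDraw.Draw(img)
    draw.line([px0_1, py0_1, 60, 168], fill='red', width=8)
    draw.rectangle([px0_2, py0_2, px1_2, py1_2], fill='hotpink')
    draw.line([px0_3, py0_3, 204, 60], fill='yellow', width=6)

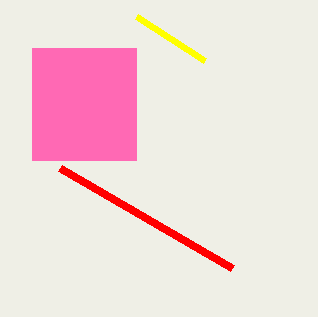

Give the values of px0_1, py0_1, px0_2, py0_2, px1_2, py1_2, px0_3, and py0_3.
px0_1 = 232, py0_1 = 268, px0_2 = 32, py0_2 = 48, px1_2 = 136, py1_2 = 160, px0_3 = 136, py0_3 = 16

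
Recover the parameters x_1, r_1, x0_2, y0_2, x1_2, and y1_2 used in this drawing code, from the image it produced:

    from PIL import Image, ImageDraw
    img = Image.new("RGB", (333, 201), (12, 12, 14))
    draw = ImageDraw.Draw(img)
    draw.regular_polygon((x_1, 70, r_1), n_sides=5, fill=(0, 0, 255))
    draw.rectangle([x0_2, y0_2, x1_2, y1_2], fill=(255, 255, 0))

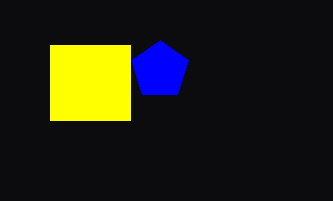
x_1 = 160, r_1 = 30, x0_2 = 50, y0_2 = 45, x1_2 = 130, y1_2 = 120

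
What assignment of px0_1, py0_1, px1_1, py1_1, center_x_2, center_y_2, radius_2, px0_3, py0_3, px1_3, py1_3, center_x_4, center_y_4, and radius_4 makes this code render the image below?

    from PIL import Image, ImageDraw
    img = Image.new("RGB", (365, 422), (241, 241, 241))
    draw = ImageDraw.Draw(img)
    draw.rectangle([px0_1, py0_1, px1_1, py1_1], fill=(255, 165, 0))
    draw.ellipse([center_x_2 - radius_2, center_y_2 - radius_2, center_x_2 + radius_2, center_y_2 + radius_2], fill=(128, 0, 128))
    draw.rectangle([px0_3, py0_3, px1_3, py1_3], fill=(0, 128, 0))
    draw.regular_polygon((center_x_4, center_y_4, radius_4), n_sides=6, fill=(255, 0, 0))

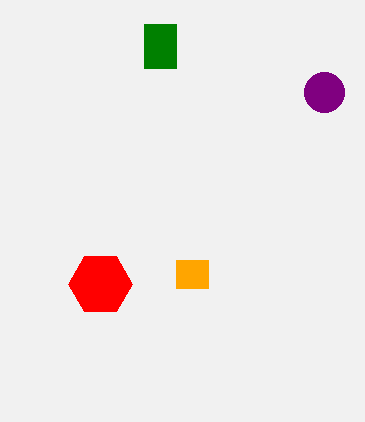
px0_1 = 176, py0_1 = 260, px1_1 = 208, py1_1 = 288, center_x_2 = 324, center_y_2 = 92, radius_2 = 20, px0_3 = 144, py0_3 = 24, px1_3 = 176, py1_3 = 68, center_x_4 = 100, center_y_4 = 284, radius_4 = 32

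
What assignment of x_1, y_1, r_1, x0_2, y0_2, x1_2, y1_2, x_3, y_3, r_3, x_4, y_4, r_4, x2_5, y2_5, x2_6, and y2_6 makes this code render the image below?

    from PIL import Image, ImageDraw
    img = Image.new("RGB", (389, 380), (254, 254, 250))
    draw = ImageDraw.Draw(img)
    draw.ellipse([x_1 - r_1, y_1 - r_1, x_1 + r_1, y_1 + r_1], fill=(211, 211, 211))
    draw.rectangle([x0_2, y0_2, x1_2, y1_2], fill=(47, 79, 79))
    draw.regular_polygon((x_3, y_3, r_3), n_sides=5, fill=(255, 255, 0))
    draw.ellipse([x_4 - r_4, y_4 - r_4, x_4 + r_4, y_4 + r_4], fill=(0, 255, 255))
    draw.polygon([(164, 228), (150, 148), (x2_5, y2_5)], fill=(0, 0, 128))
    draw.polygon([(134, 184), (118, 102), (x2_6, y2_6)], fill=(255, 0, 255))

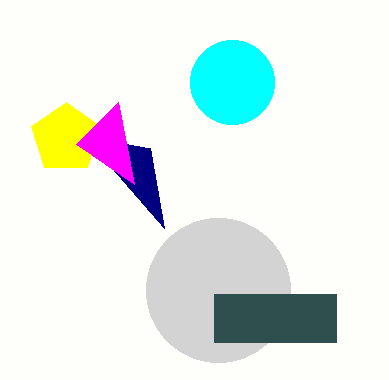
x_1 = 218, y_1 = 290, r_1 = 72, x0_2 = 214, y0_2 = 294, x1_2 = 336, y1_2 = 342, x_3 = 66, y_3 = 138, r_3 = 36, x_4 = 232, y_4 = 82, r_4 = 42, x2_5 = 84, y2_5 = 136, x2_6 = 76, y2_6 = 144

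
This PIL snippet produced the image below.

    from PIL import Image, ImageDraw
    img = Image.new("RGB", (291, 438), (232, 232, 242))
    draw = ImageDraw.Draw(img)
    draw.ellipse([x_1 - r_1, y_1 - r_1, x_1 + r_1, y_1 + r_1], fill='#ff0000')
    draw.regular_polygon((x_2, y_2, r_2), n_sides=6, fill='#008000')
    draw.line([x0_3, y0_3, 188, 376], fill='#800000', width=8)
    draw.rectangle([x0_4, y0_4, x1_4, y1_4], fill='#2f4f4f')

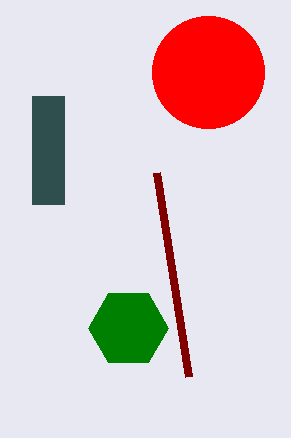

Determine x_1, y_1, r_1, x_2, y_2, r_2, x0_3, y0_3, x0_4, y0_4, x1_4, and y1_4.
x_1 = 208, y_1 = 72, r_1 = 56, x_2 = 128, y_2 = 328, r_2 = 40, x0_3 = 156, y0_3 = 172, x0_4 = 32, y0_4 = 96, x1_4 = 64, y1_4 = 204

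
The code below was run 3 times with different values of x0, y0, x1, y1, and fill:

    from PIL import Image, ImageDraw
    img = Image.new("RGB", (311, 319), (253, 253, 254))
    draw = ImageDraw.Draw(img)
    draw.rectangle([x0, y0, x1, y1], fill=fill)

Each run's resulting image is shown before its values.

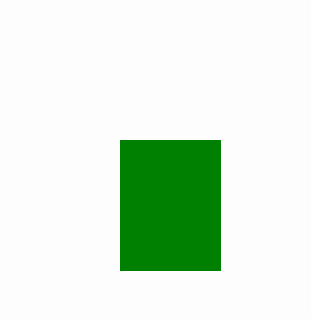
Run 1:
x0 = 120, y0 = 140, x1 = 220, y1 = 270, fill = 'green'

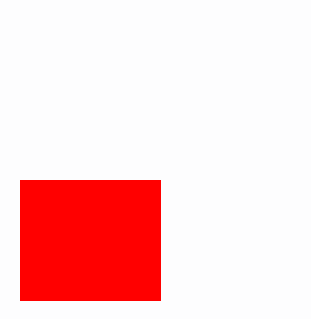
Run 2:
x0 = 20
y0 = 180
x1 = 160
y1 = 300
fill = 'red'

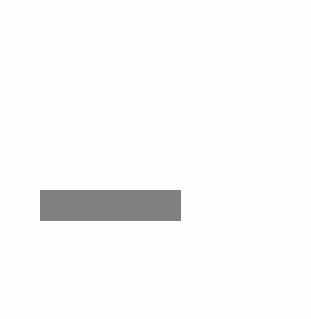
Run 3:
x0 = 40
y0 = 190
x1 = 180
y1 = 220
fill = 'gray'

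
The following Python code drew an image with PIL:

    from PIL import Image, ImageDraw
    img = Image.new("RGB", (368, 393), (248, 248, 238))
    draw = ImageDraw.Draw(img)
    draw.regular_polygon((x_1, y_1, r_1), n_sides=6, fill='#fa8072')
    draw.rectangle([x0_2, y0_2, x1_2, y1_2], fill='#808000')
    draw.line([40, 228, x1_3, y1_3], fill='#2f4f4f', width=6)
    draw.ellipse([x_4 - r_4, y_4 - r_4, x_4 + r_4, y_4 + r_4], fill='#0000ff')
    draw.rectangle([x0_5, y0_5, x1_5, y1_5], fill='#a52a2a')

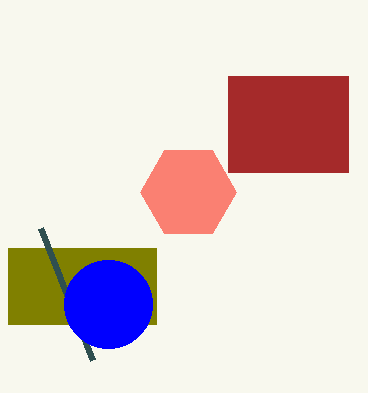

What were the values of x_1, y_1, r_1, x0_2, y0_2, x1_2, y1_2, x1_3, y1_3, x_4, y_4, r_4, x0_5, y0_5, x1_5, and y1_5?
x_1 = 188; y_1 = 192; r_1 = 48; x0_2 = 8; y0_2 = 248; x1_2 = 156; y1_2 = 324; x1_3 = 92; y1_3 = 360; x_4 = 108; y_4 = 304; r_4 = 44; x0_5 = 228; y0_5 = 76; x1_5 = 348; y1_5 = 172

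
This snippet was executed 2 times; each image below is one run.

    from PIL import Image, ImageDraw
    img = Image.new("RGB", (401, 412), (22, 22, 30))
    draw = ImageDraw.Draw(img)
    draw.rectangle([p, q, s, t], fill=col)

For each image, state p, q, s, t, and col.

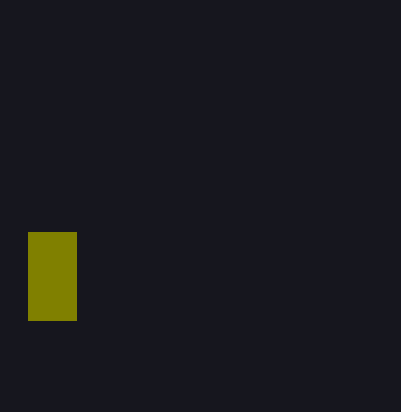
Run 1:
p = 28; q = 232; s = 76; t = 320; col = 'olive'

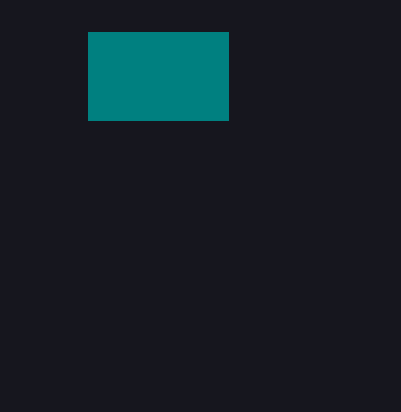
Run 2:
p = 88; q = 32; s = 228; t = 120; col = 'teal'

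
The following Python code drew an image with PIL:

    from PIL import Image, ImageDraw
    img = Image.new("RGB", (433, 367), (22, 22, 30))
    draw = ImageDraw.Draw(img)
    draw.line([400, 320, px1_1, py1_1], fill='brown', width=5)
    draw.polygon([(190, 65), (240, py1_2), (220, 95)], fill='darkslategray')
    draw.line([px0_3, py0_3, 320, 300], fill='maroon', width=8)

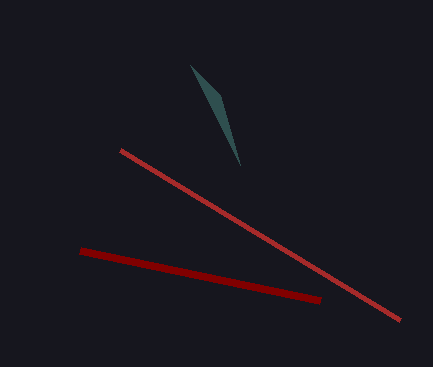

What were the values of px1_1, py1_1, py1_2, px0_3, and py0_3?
px1_1 = 120, py1_1 = 150, py1_2 = 165, px0_3 = 80, py0_3 = 250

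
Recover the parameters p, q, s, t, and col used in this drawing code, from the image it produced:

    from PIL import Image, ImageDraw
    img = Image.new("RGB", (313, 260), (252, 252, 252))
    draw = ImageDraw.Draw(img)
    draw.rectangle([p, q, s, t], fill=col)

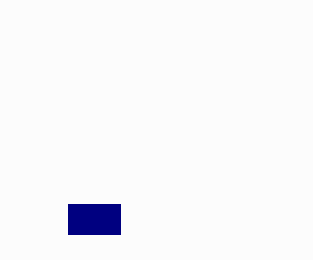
p = 68; q = 204; s = 120; t = 234; col = 'navy'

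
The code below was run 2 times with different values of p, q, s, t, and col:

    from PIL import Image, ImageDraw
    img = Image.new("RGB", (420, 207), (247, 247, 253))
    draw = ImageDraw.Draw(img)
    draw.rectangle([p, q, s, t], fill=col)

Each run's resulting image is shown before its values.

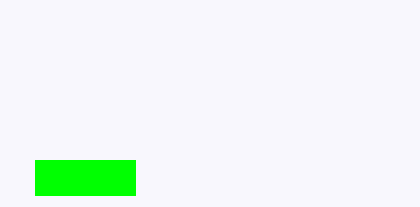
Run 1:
p = 35
q = 160
s = 135
t = 195
col = 'lime'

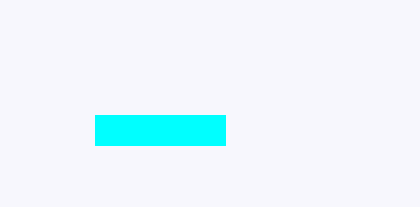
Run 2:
p = 95, q = 115, s = 225, t = 145, col = 'cyan'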